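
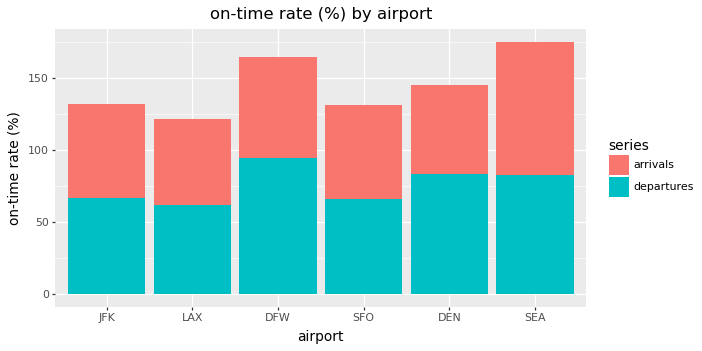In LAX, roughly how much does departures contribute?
departures top ≈ 60, bottom ≈ 0; segment ≈ 60.

≈ 60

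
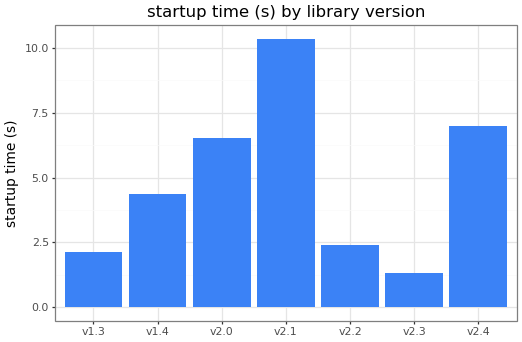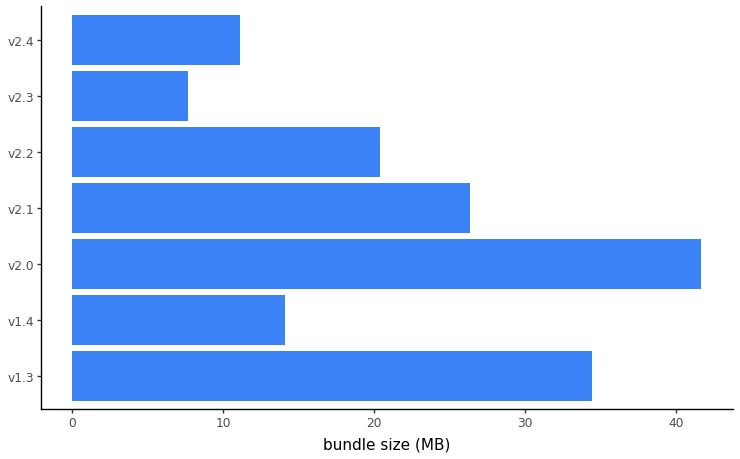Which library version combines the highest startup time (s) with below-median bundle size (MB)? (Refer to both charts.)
v2.4

Chart 2 median bundle size (MB) ≈ 20; below-median library versions: v1.4, v2.3, v2.4. Among those, v2.4 has the highest startup time (s) (≈ 7).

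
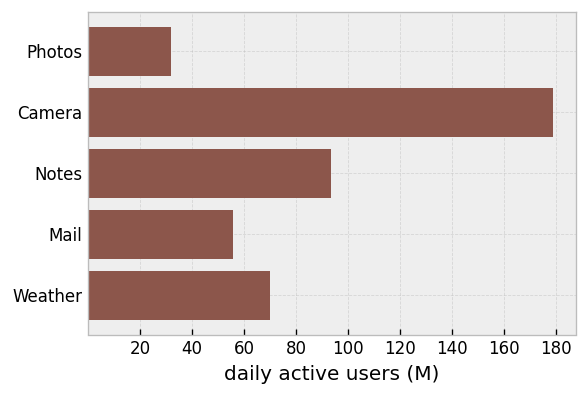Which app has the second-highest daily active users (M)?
Top 3: Camera ≈ 180, Notes ≈ 100, Weather ≈ 60.

Notes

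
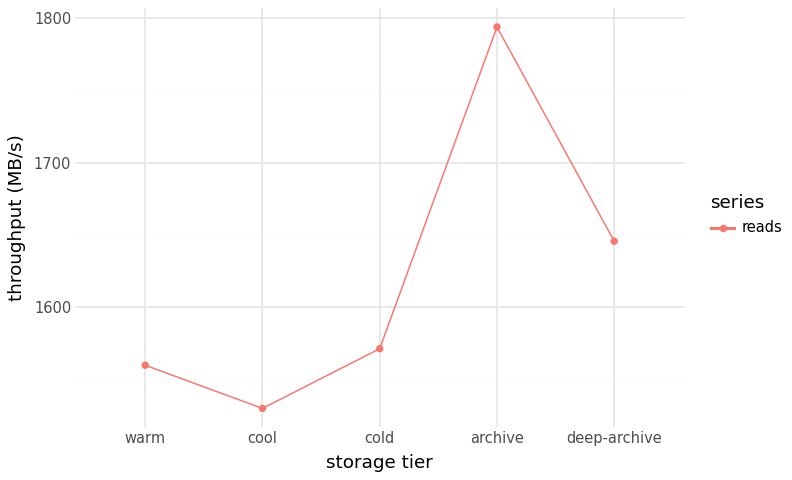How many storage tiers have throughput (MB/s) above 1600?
2

Above 1600: archive, deep-archive.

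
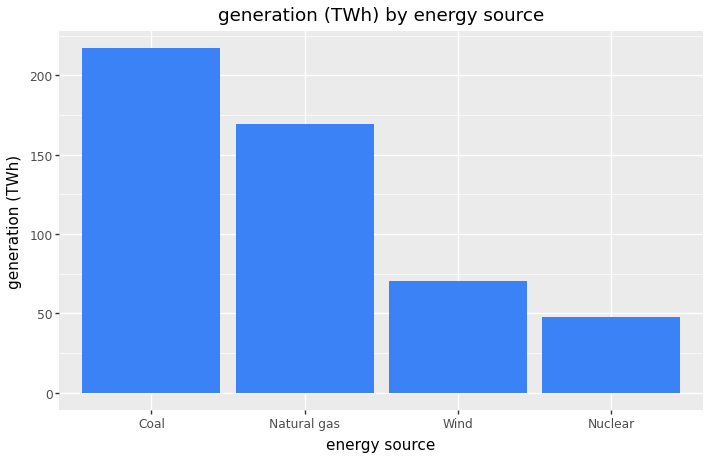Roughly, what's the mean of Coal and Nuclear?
(220 + 40) / 2 ≈ 130.

≈ 130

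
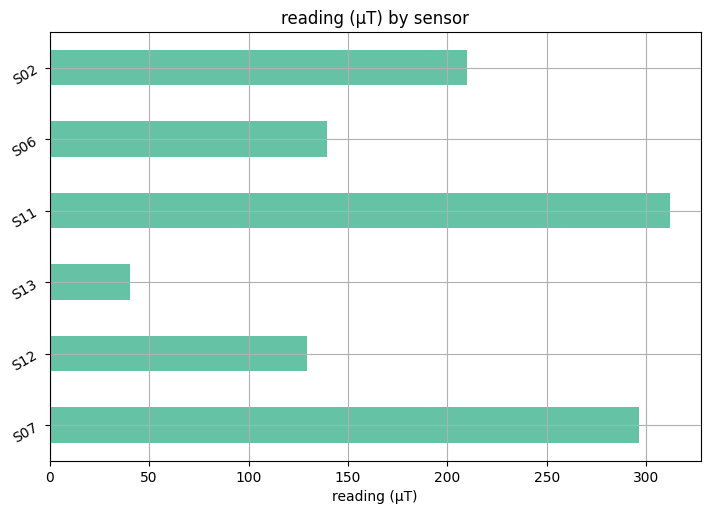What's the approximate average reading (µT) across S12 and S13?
(150 + 50) / 2 ≈ 100.

≈ 100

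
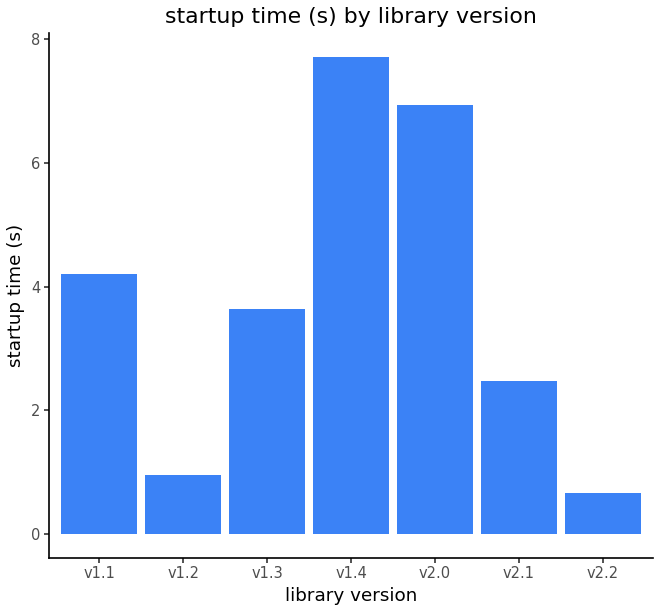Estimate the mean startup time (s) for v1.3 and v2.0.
(4 + 7) / 2 ≈ 6.

≈ 6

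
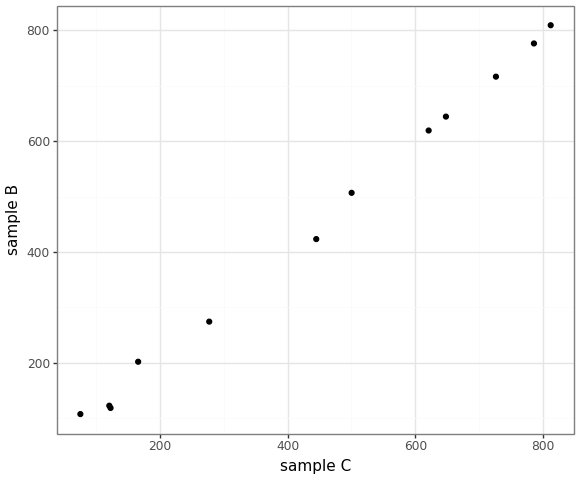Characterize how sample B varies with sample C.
positive, strong

Points are positively correlated; strong (|r| ≈ 1.0).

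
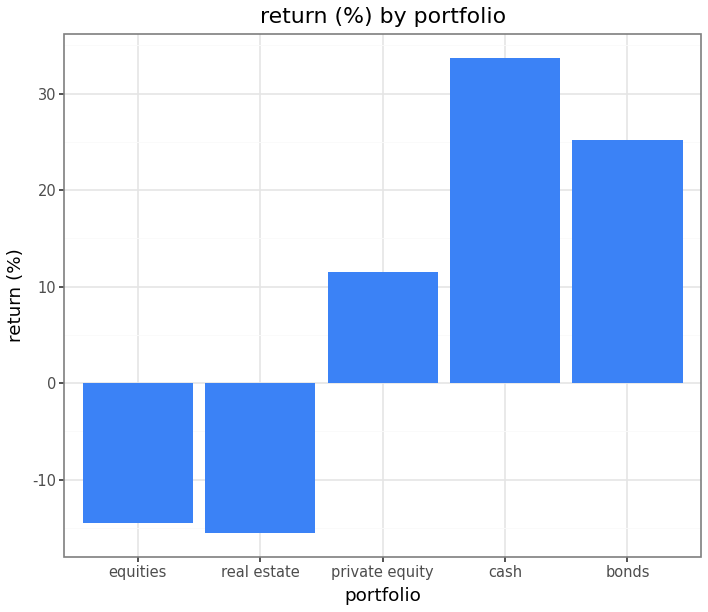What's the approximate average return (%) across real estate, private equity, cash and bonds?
≈ 14

(-15 + 10 + 35 + 25) / 4 ≈ 14.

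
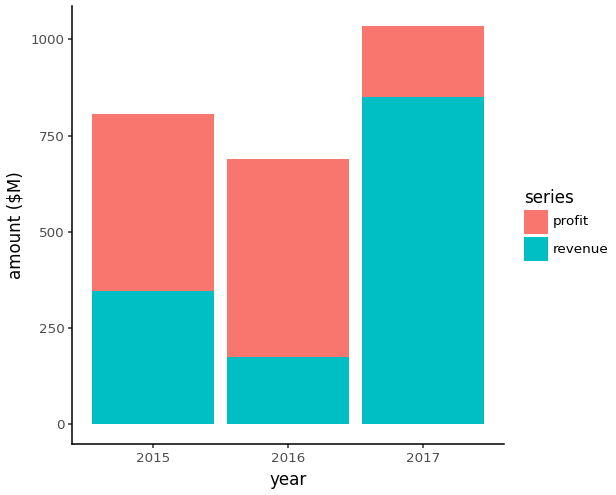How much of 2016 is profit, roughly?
≈ 500

profit top ≈ 700, bottom ≈ 200; segment ≈ 500.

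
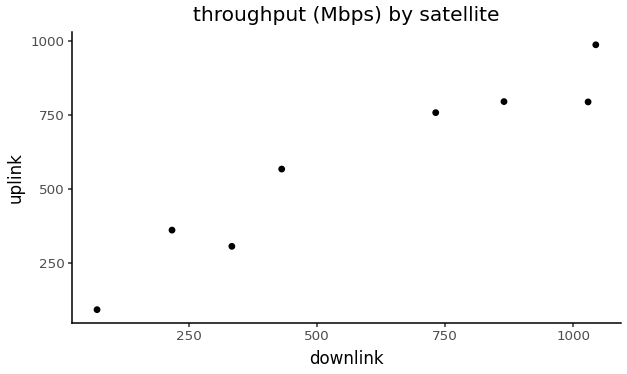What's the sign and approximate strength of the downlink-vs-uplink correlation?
Points are positively correlated; strong (|r| ≈ 1.0).

positive, strong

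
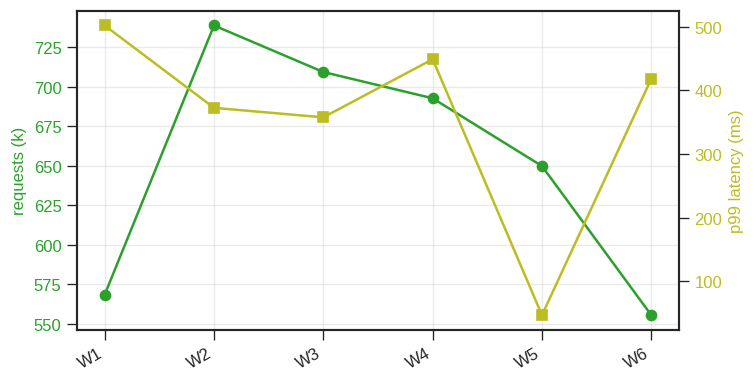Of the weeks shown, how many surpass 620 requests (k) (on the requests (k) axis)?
4

Above 620: W2, W3, W4, W5.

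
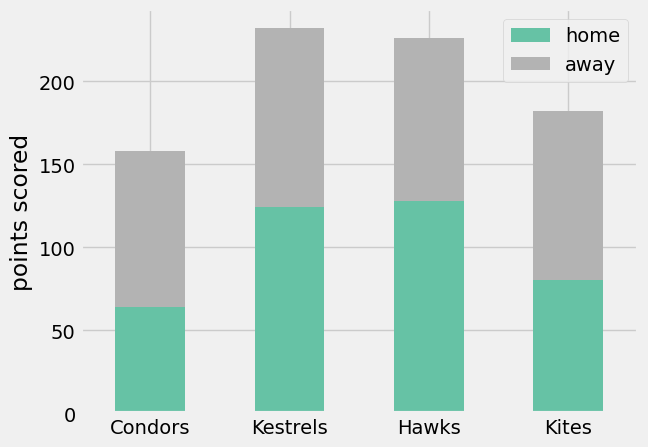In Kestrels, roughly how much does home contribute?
≈ 120

home top ≈ 120, bottom ≈ 0; segment ≈ 120.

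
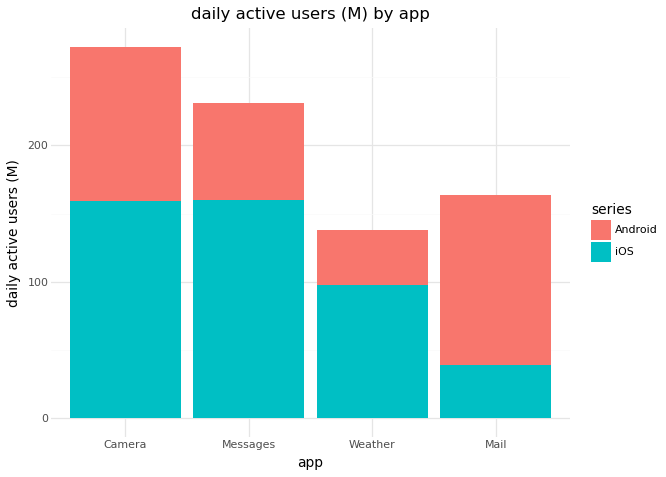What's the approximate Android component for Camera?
≈ 125

Android top ≈ 275, bottom ≈ 150; segment ≈ 125.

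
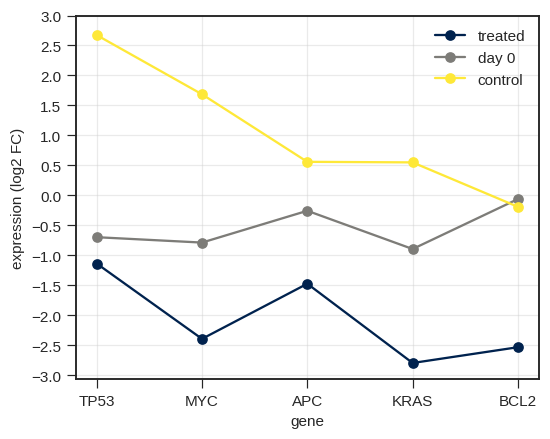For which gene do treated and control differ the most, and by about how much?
MYC, ≈ 4.0 log2 FC

MYC: treated ≈ -2.5, control ≈ 1.5 → gap ≈ 4.0. Next-largest (TP53) is only ≈ 3.5.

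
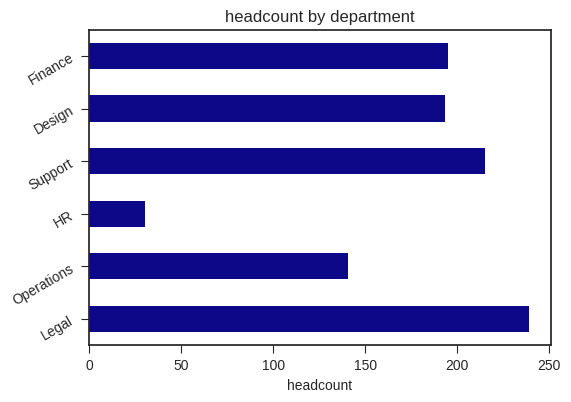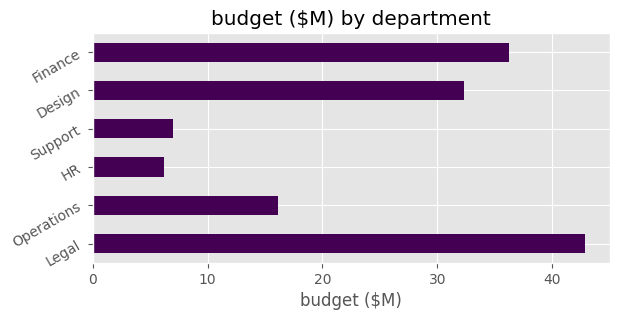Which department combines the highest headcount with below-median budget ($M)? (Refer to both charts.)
Chart 2 median budget ($M) ≈ 25; below-median departments: Operations, HR, Support. Among those, Support has the highest headcount (≈ 225).

Support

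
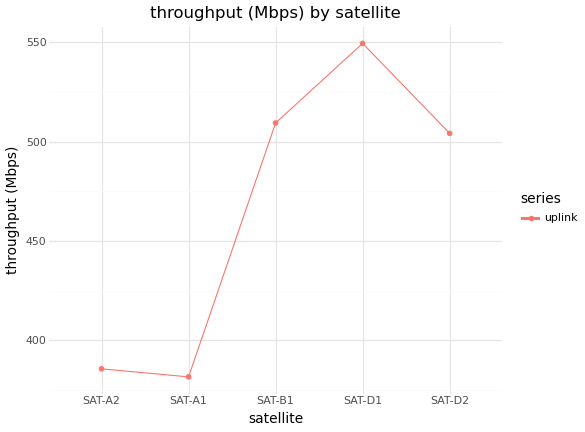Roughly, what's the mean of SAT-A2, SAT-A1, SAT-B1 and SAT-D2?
(380 + 380 + 500 + 500) / 4 ≈ 440.

≈ 440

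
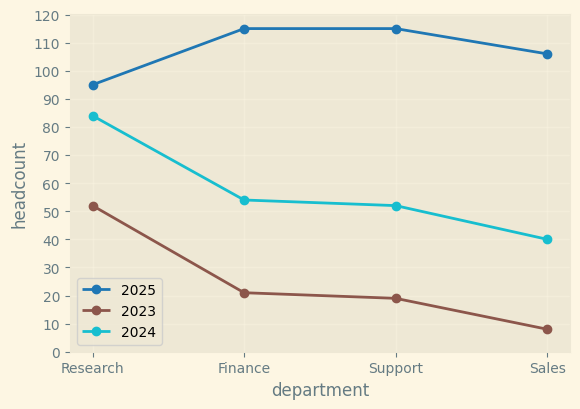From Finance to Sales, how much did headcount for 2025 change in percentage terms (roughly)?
≈ -8.3%

Finance ≈ 120, Sales ≈ 110; (110 − 120) / 120 ≈ -8.3%.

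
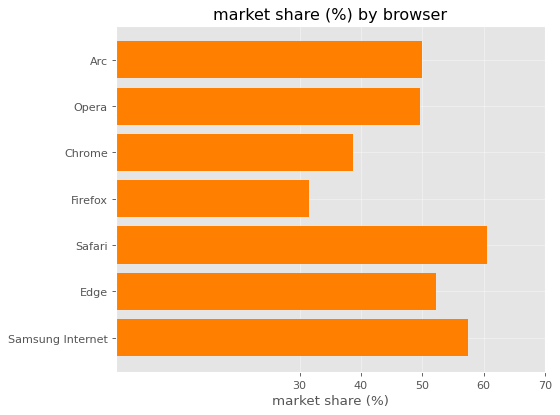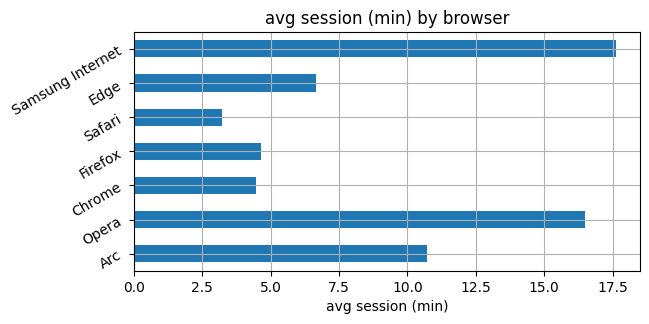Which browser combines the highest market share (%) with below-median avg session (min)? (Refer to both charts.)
Safari

Chart 2 median avg session (min) ≈ 6; below-median browsers: Chrome, Firefox, Safari. Among those, Safari has the highest market share (%) (≈ 60).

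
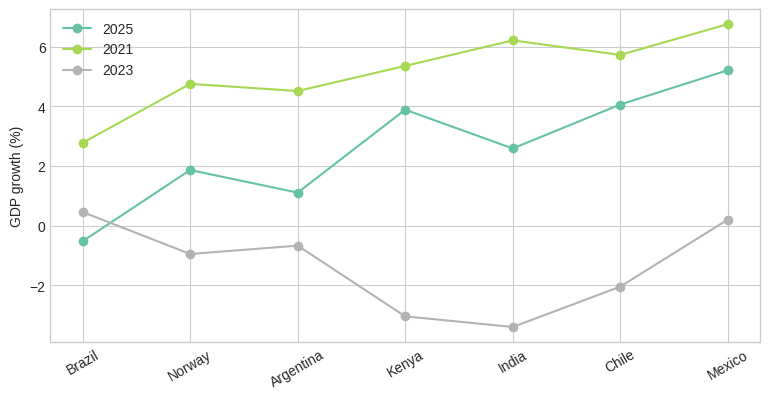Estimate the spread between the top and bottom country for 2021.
Max Mexico ≈ 7, min Brazil ≈ 3; range ≈ 4.

≈ 4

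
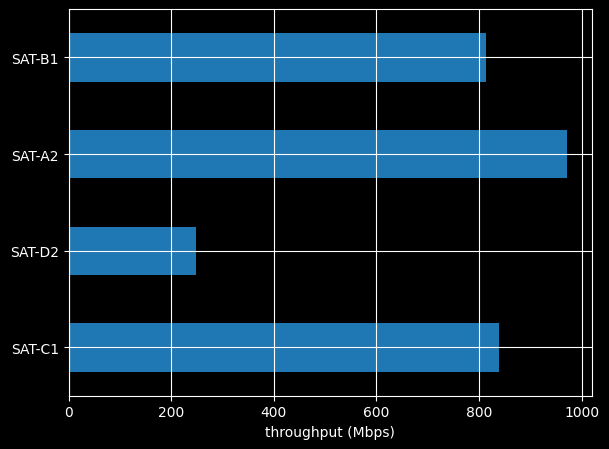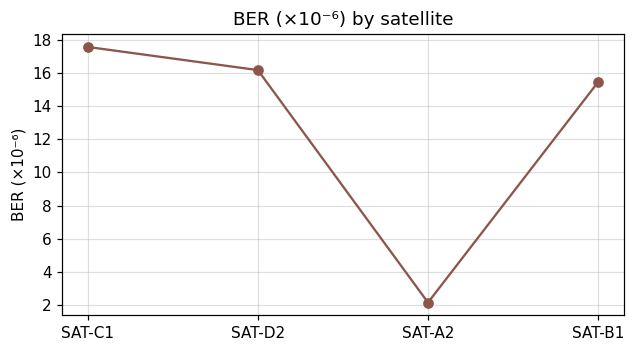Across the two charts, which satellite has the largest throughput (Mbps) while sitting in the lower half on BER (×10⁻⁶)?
SAT-A2

Chart 2 median BER (×10⁻⁶) ≈ 16; below-median satellites: SAT-A2, SAT-B1. Among those, SAT-A2 has the highest throughput (Mbps) (≈ 1000).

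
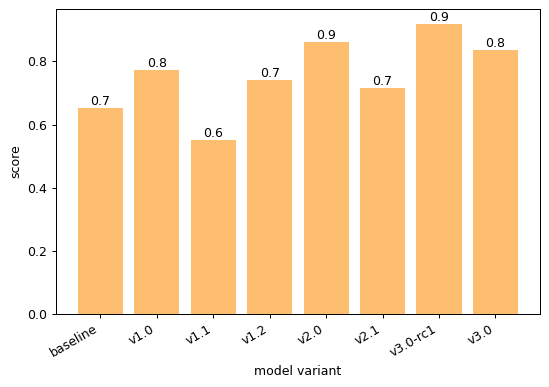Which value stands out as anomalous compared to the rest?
v1.1 ≈ 0.6; the rest sit between ≈ 0.7 and ≈ 0.9.

v1.1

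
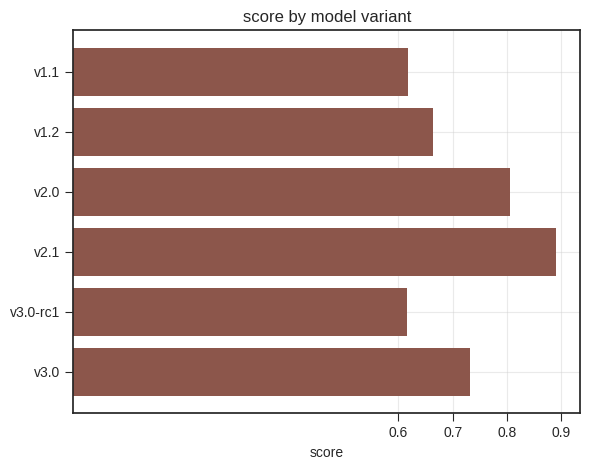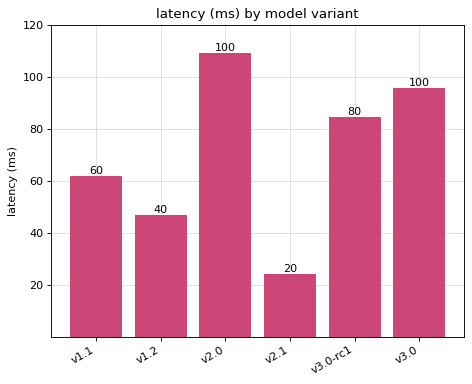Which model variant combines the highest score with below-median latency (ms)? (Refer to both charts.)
v2.1

Chart 2 median latency (ms) ≈ 80; below-median model variants: v1.1, v1.2, v2.1. Among those, v2.1 has the highest score (≈ 0.9).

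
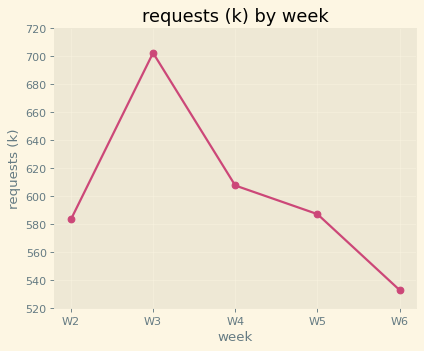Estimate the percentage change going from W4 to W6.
W4 ≈ 600, W6 ≈ 540; (540 − 600) / 600 ≈ -10%.

≈ -10%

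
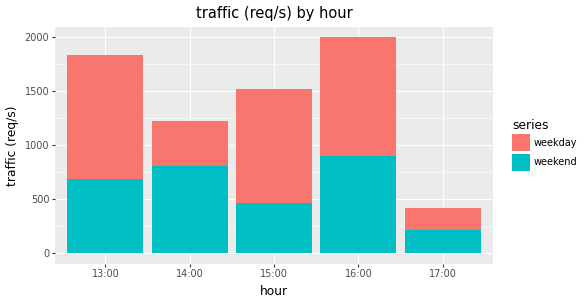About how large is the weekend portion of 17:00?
weekend top ≈ 200, bottom ≈ 0; segment ≈ 200.

≈ 200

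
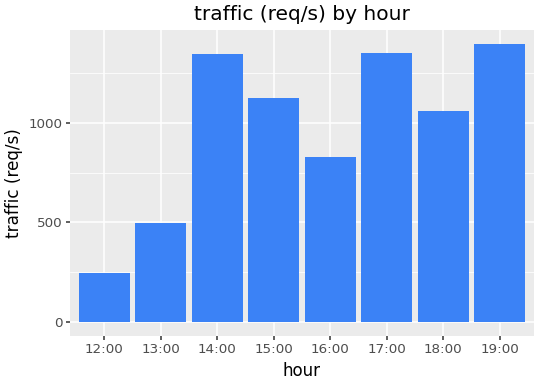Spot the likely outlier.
12:00

12:00 ≈ 200; the rest sit between ≈ 400 and ≈ 1400.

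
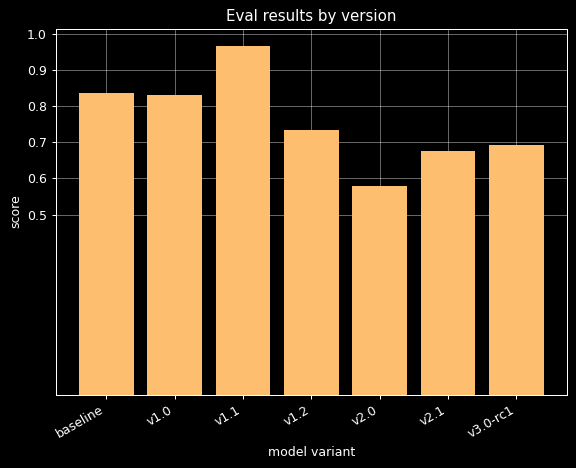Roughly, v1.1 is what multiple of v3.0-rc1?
≈ 1.43×

v1.1 ≈ 1.0, v3.0-rc1 ≈ 0.7; 1.0/0.7 ≈ 1.43.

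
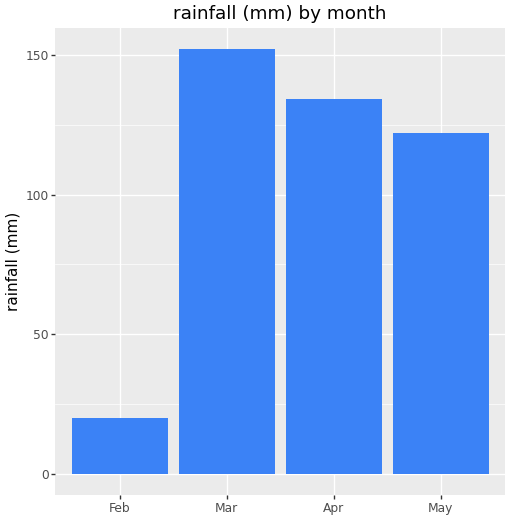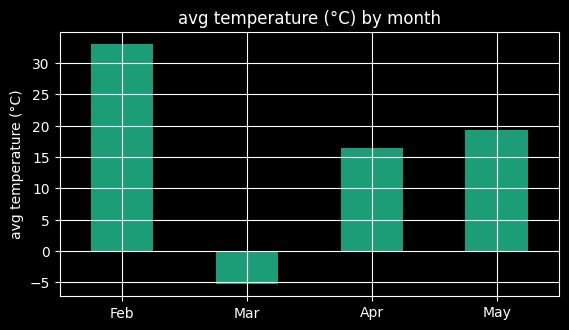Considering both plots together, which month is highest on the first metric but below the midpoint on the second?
Chart 2 median avg temperature (°C) ≈ 20; below-median months: Mar, Apr. Among those, Mar has the highest rainfall (mm) (≈ 160).

Mar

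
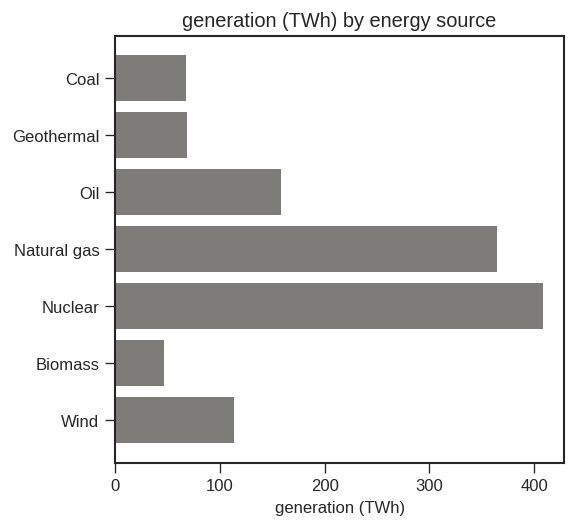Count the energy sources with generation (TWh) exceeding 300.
Above 300: Natural gas, Nuclear.

2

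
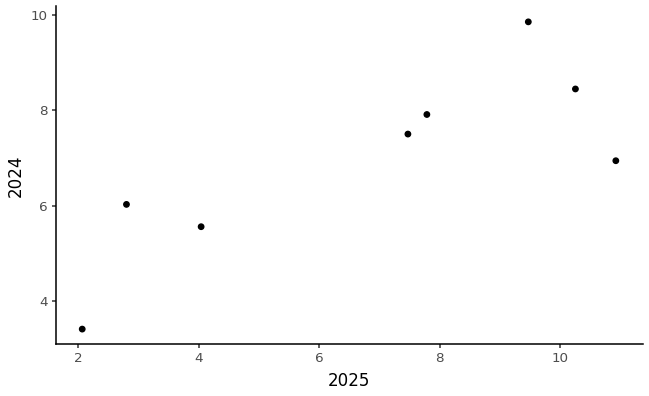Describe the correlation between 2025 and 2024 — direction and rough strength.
Points are positively correlated; strong (|r| ≈ 0.8).

positive, strong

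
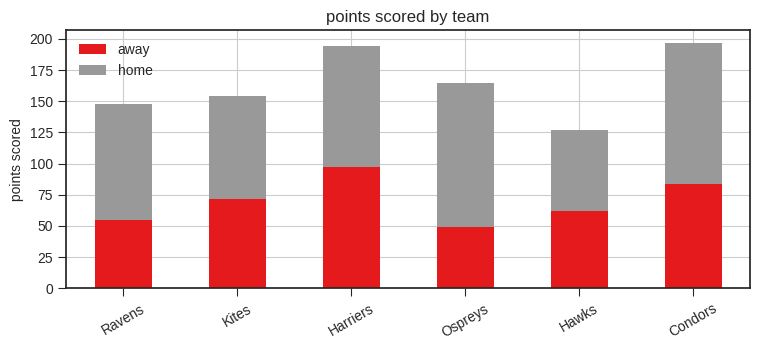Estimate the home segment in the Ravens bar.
home top ≈ 140, bottom ≈ 60; segment ≈ 80.

≈ 80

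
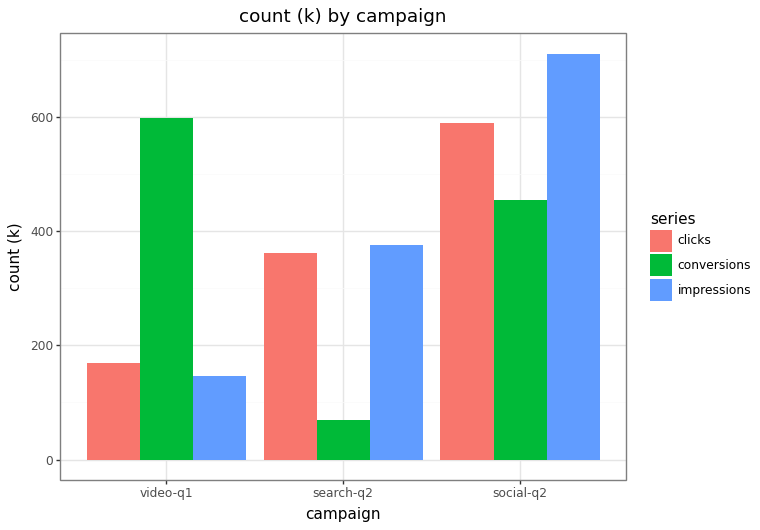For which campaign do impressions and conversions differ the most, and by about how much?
video-q1, ≈ 500 k

video-q1: impressions ≈ 100, conversions ≈ 600 → gap ≈ 500. Next-largest (search-q2) is only ≈ 300.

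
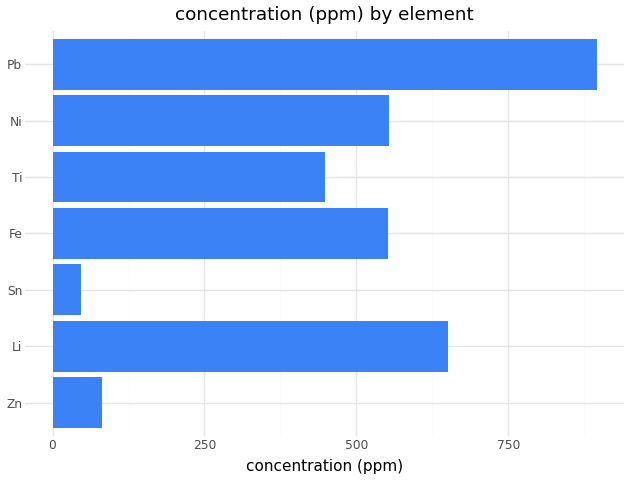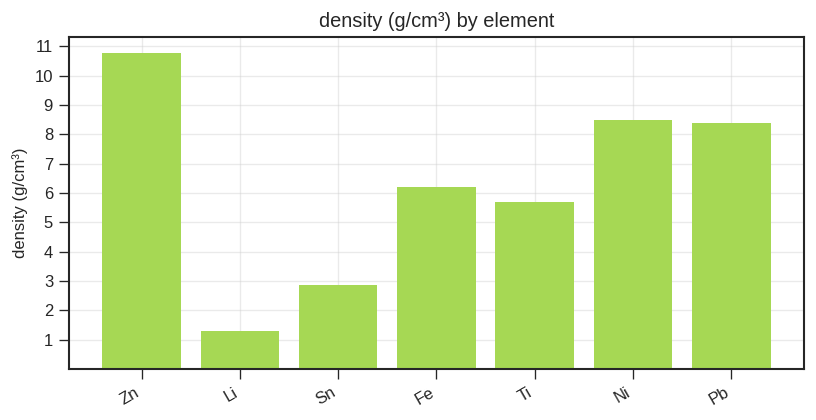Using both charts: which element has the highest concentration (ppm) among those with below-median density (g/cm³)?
Li

Chart 2 median density (g/cm³) ≈ 6; below-median elements: Li, Sn, Ti. Among those, Li has the highest concentration (ppm) (≈ 700).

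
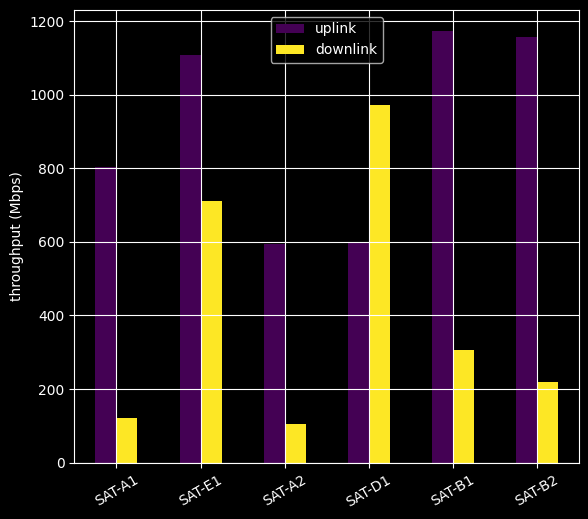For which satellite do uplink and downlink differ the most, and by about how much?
SAT-B2, ≈ 1000 Mbps

SAT-B2: uplink ≈ 1200, downlink ≈ 200 → gap ≈ 1000. Next-largest (SAT-B1) is only ≈ 900.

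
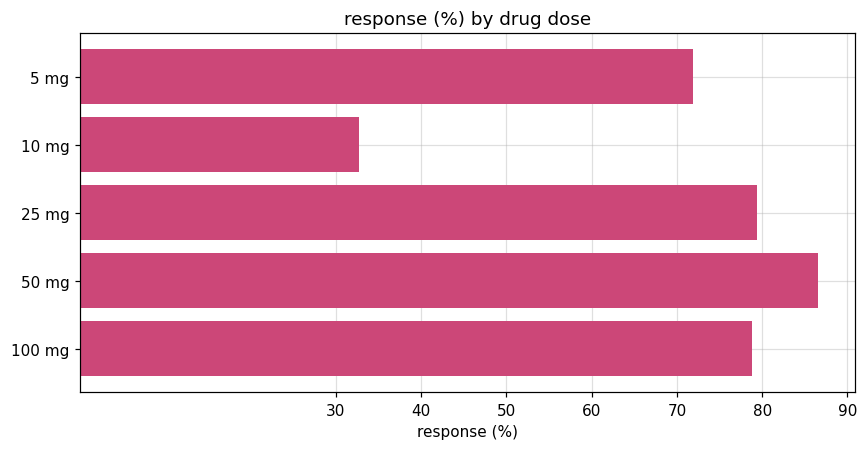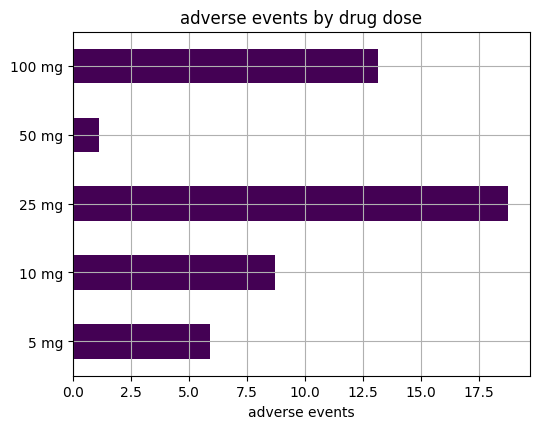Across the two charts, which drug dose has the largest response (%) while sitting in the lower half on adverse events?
50 mg

Chart 2 median adverse events ≈ 8; below-median drug doses: 5 mg, 50 mg. Among those, 50 mg has the highest response (%) (≈ 90).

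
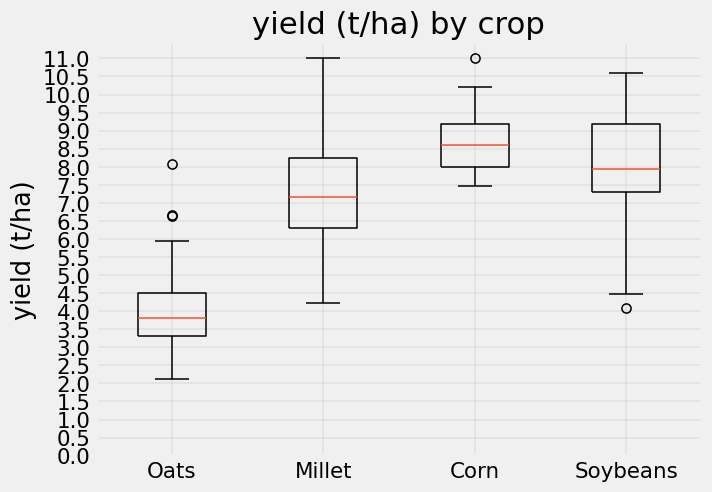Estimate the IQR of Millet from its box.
Q3 ≈ 8.5, Q1 ≈ 6.5; IQR ≈ 2.0.

≈ 2.0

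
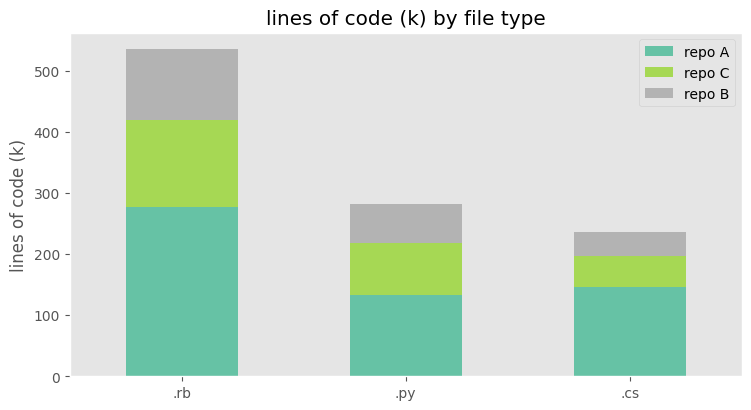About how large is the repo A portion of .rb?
repo A top ≈ 300, bottom ≈ 0; segment ≈ 300.

≈ 300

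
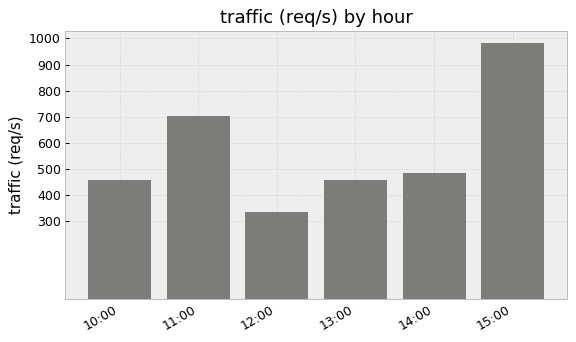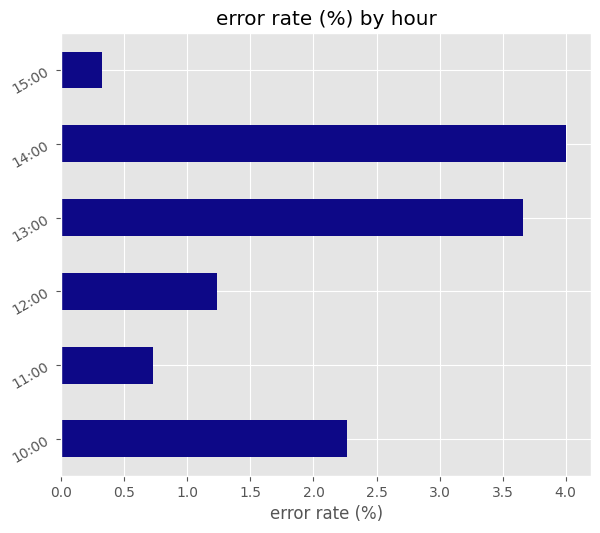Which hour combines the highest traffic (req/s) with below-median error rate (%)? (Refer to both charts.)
15:00

Chart 2 median error rate (%) ≈ 1.5; below-median hours: 11:00, 12:00, 15:00. Among those, 15:00 has the highest traffic (req/s) (≈ 1000).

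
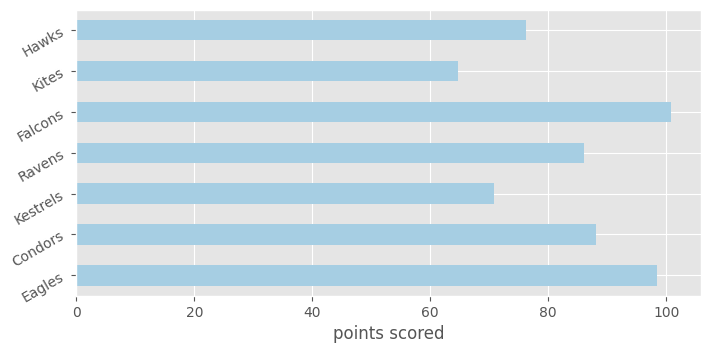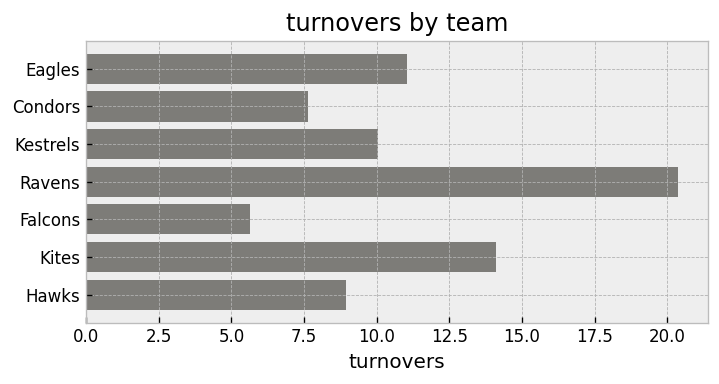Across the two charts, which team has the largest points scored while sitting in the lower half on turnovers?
Falcons

Chart 2 median turnovers ≈ 10; below-median teams: Condors, Falcons, Hawks. Among those, Falcons has the highest points scored (≈ 100).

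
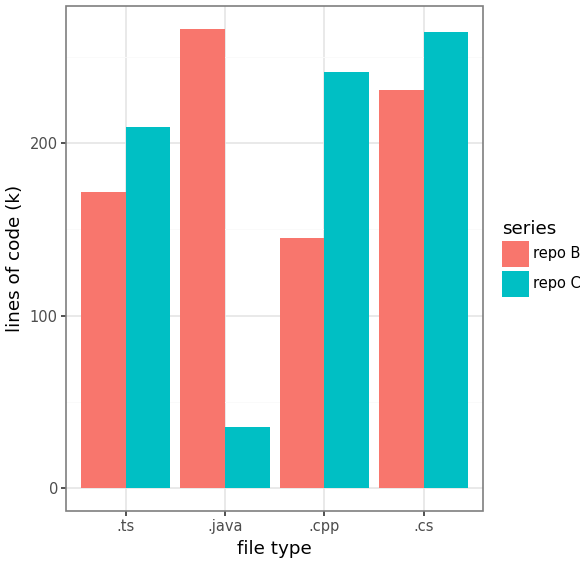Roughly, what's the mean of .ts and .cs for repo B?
(175 + 225) / 2 ≈ 200.

≈ 200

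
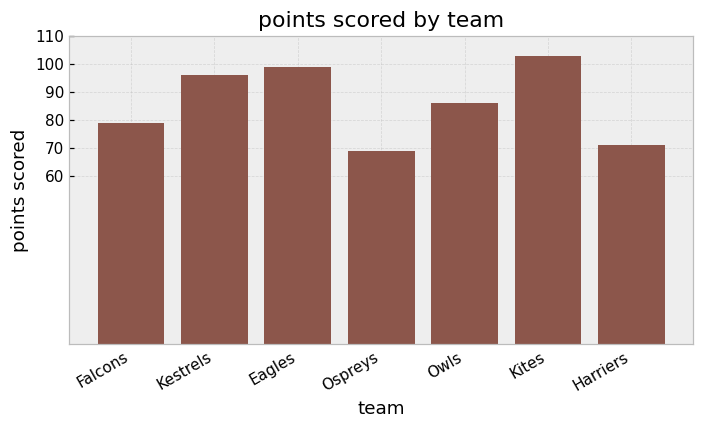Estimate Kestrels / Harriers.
Kestrels ≈ 100, Harriers ≈ 70; 100/70 ≈ 1.43.

≈ 1.43×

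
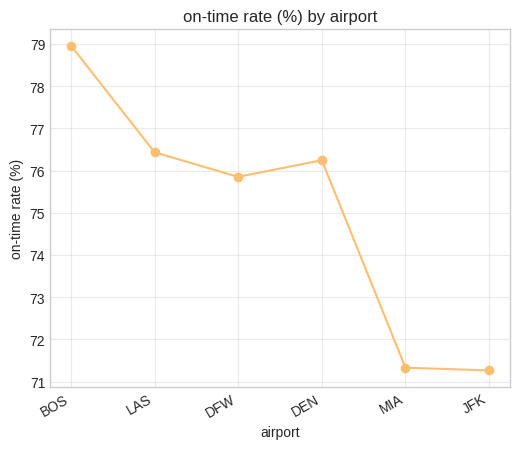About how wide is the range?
Max BOS ≈ 79, min JFK ≈ 71; range ≈ 8.

≈ 8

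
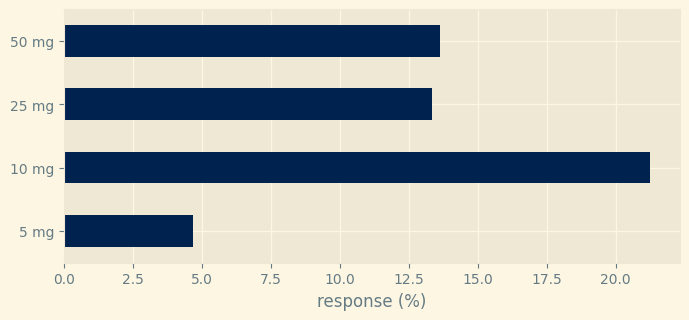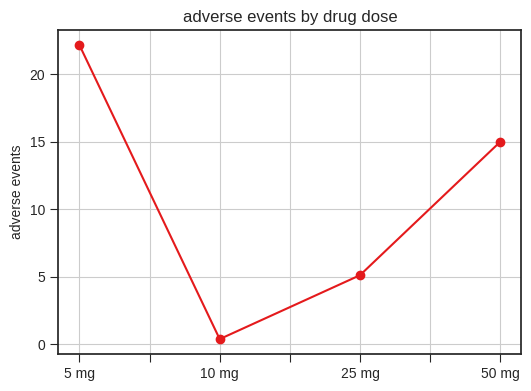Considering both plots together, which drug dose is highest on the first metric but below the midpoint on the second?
10 mg

Chart 2 median adverse events ≈ 10; below-median drug doses: 10 mg, 25 mg. Among those, 10 mg has the highest response (%) (≈ 22).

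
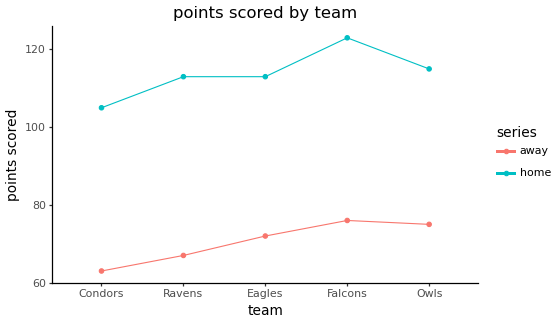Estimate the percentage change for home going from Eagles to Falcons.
Eagles ≈ 115, Falcons ≈ 125; (125 − 115) / 115 ≈ +8.7%.

≈ +8.7%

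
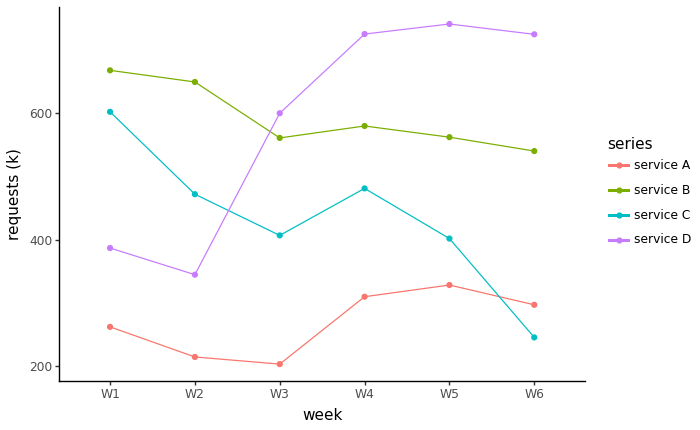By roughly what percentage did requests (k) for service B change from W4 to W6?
W4 ≈ 600, W6 ≈ 550; (550 − 600) / 600 ≈ -8.3%.

≈ -8.3%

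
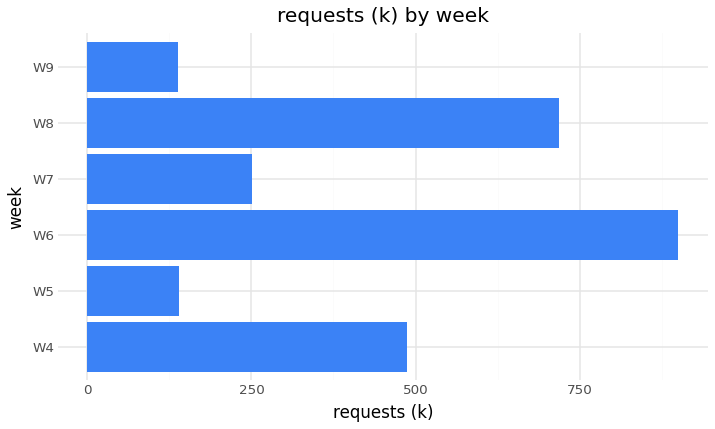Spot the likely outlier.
W6

W6 ≈ 900; the rest sit between ≈ 100 and ≈ 700.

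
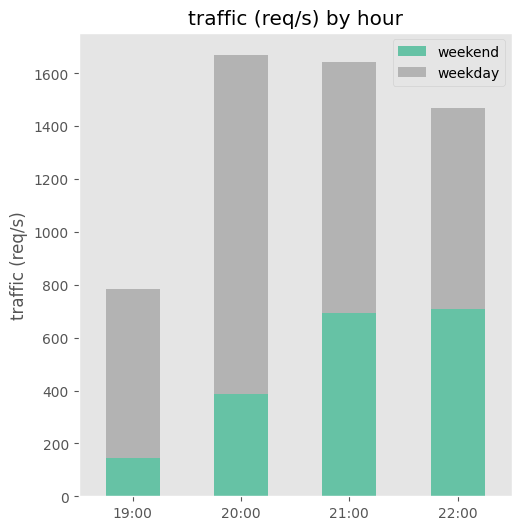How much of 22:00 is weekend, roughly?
≈ 800

weekend top ≈ 800, bottom ≈ 0; segment ≈ 800.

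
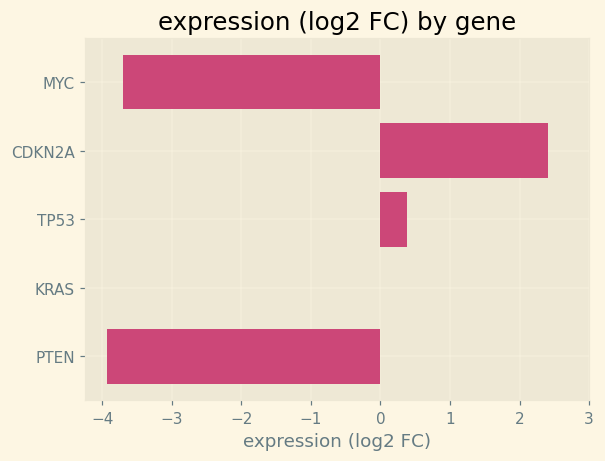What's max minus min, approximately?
≈ 6

Max CDKN2A ≈ 2, min PTEN ≈ -4; range ≈ 6.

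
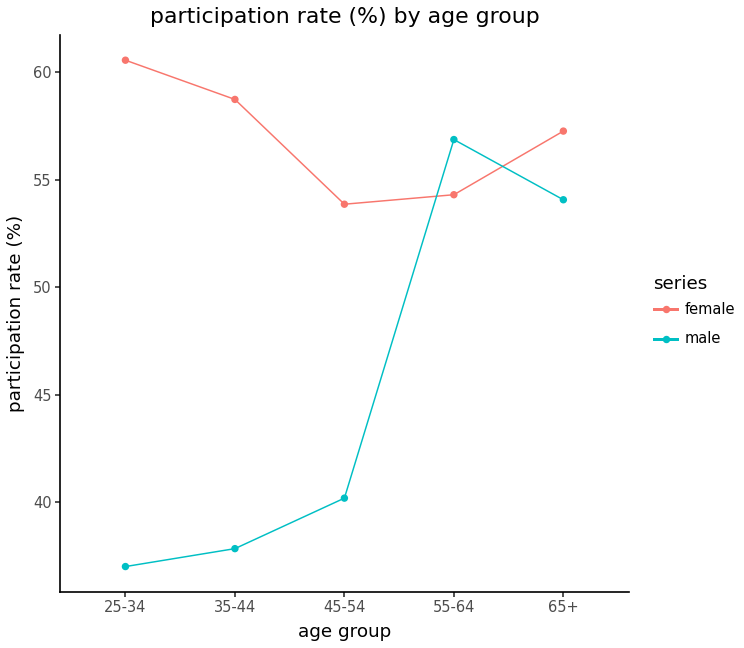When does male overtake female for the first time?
55-64

45-54: male ≈ 40 vs female ≈ 54 (not yet); 55-64: male ≈ 56 vs female ≈ 54 (first crossover).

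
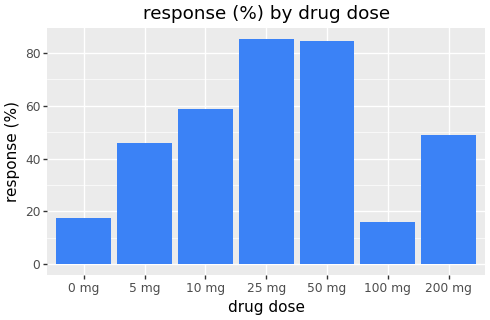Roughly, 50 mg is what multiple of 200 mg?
50 mg ≈ 80, 200 mg ≈ 50; 80/50 ≈ 1.6.

≈ 1.6×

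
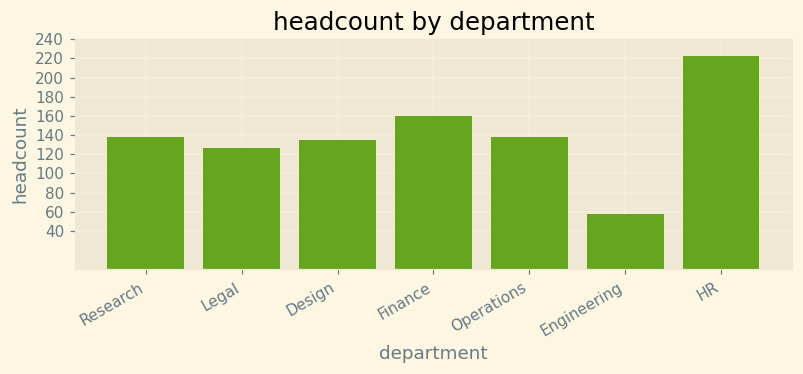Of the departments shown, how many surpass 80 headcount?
6

Above 80: Research, Legal, Design, Finance, Operations, HR.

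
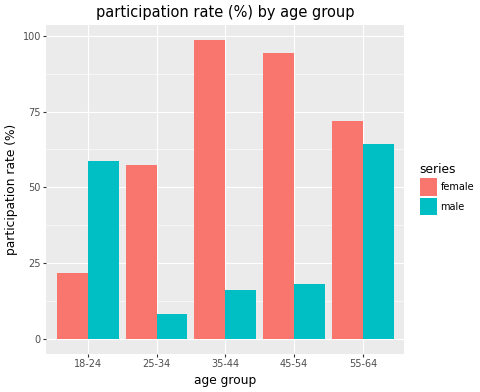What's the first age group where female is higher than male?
25-34

18-24: female ≈ 20 vs male ≈ 60 (not yet); 25-34: female ≈ 60 vs male ≈ 10 (first crossover).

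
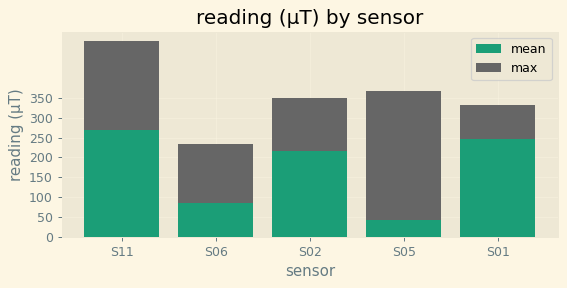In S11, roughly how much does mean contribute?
≈ 250

mean top ≈ 250, bottom ≈ 0; segment ≈ 250.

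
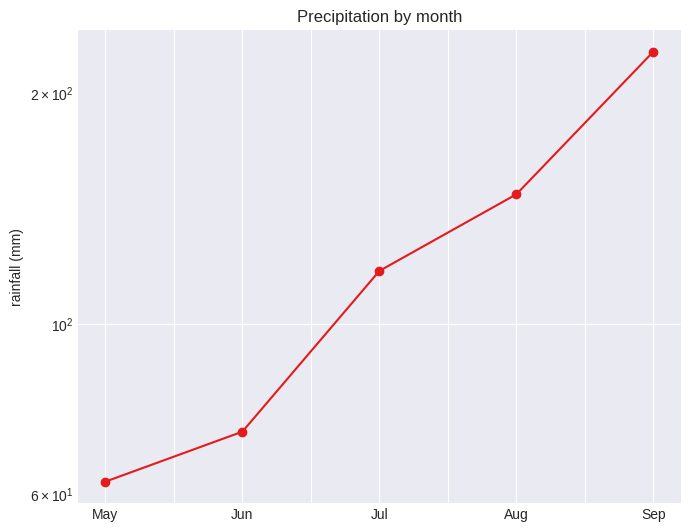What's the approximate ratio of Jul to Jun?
Jul ≈ 120, Jun ≈ 80; 120/80 ≈ 1.5.

≈ 1.5×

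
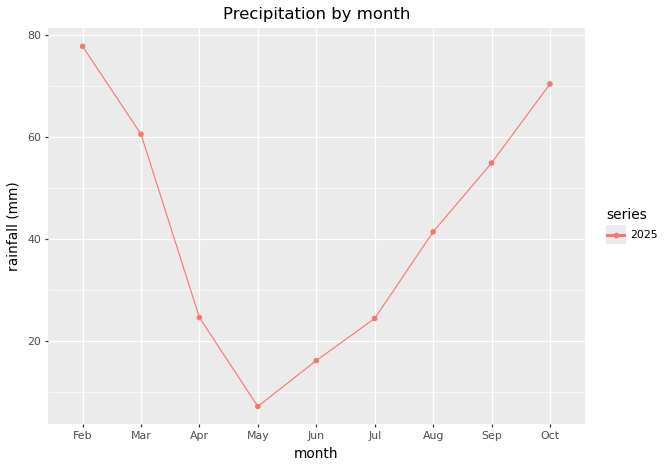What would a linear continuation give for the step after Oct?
Last three: 40, 50, 70 → slope ≈ 15/step → next ≈ 85.

≈ 85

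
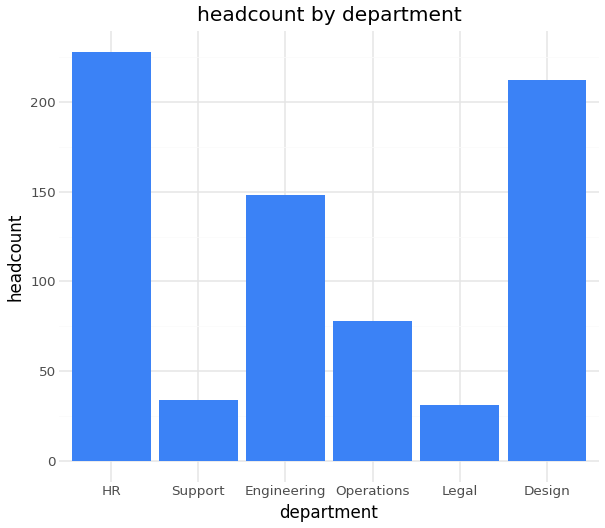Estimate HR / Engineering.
HR ≈ 220, Engineering ≈ 140; 220/140 ≈ 1.57.

≈ 1.57×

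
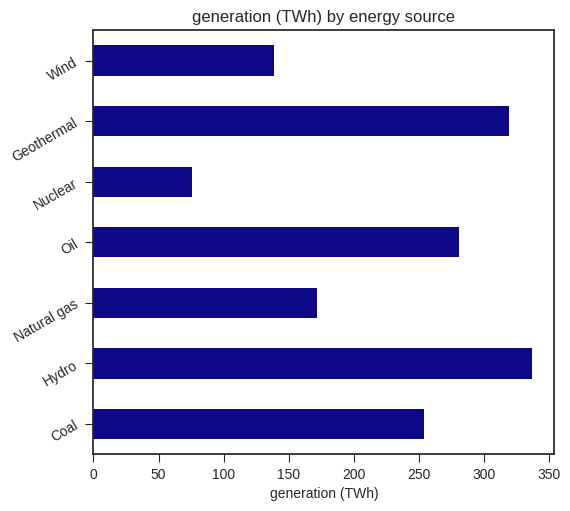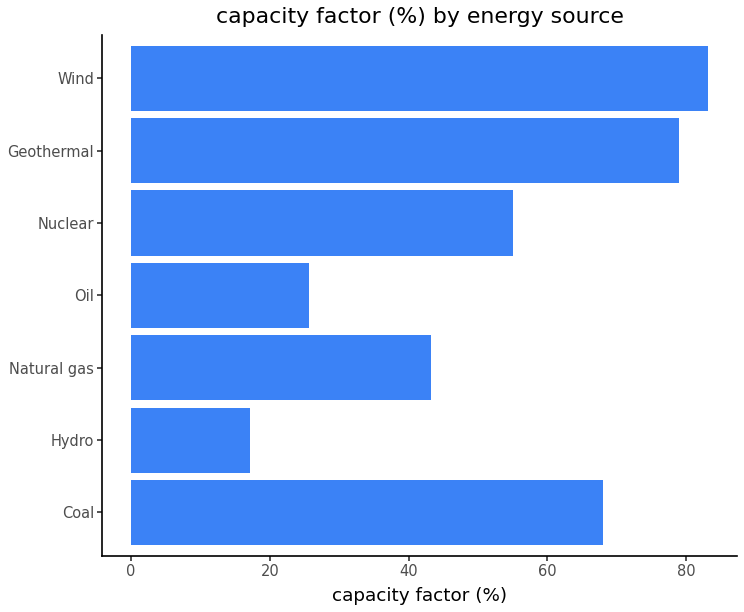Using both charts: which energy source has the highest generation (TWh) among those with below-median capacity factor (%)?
Chart 2 median capacity factor (%) ≈ 60; below-median energy sources: Hydro, Natural gas, Oil. Among those, Hydro has the highest generation (TWh) (≈ 350).

Hydro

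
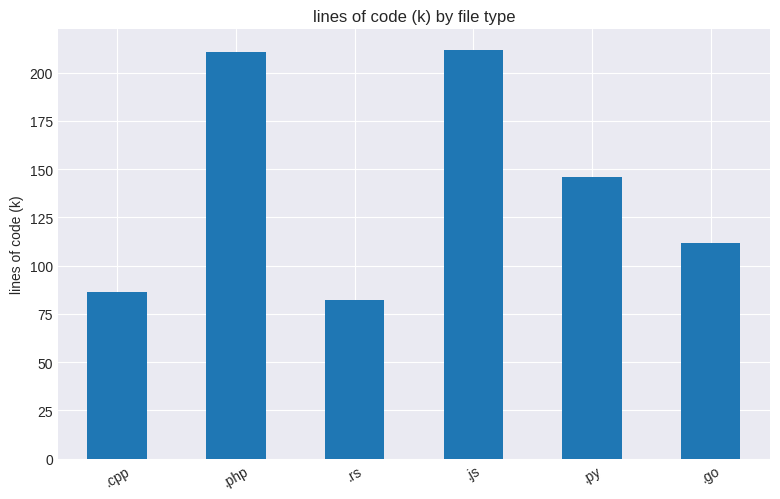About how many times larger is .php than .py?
≈ 1.57×

.php ≈ 220, .py ≈ 140; 220/140 ≈ 1.57.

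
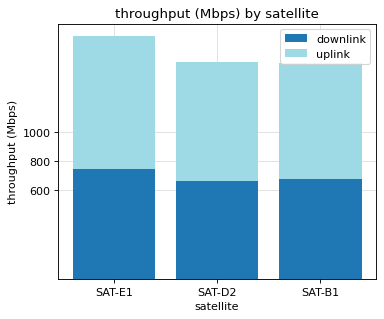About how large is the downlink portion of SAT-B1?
downlink top ≈ 600, bottom ≈ 0; segment ≈ 600.

≈ 600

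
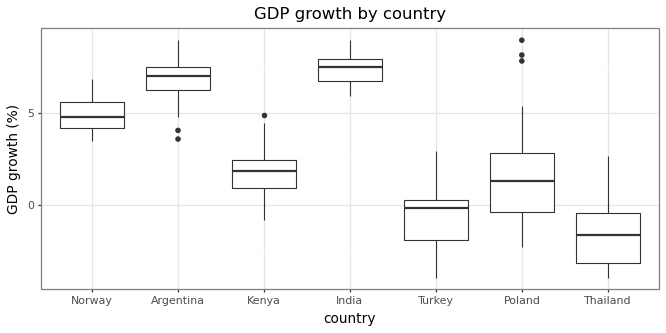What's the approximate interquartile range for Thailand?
Q3 ≈ 0, Q1 ≈ -3; IQR ≈ 3.

≈ 3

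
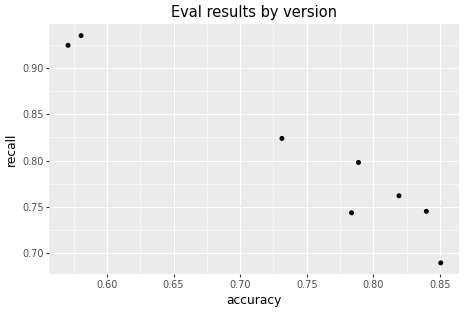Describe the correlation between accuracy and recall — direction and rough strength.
Points are negatively correlated; strong (|r| ≈ 1.0).

negative, strong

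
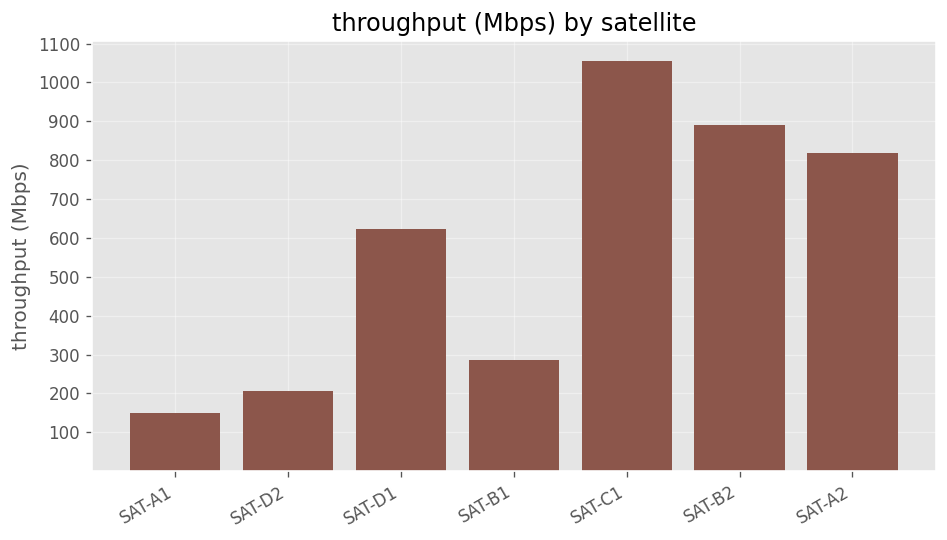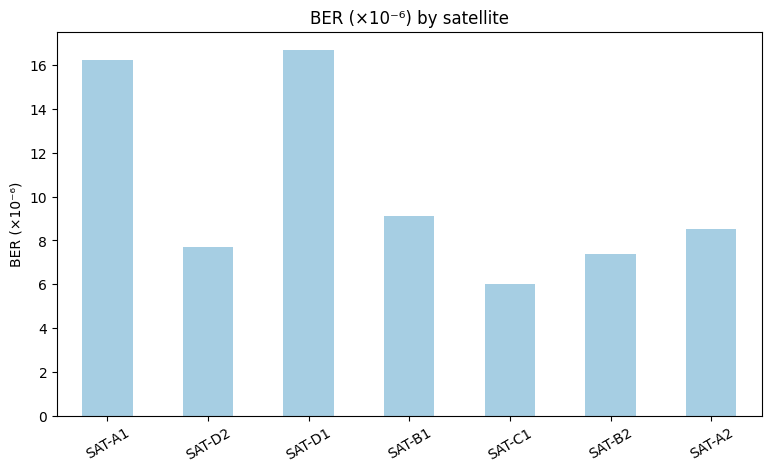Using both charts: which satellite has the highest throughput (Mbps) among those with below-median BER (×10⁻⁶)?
SAT-C1

Chart 2 median BER (×10⁻⁶) ≈ 8; below-median satellites: SAT-D2, SAT-C1, SAT-B2. Among those, SAT-C1 has the highest throughput (Mbps) (≈ 1100).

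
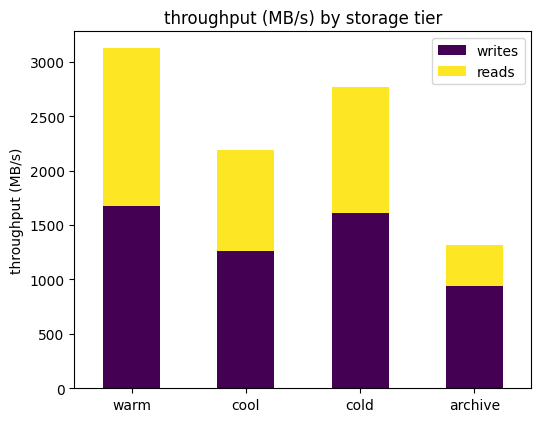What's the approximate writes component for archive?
≈ 1000

writes top ≈ 1000, bottom ≈ 0; segment ≈ 1000.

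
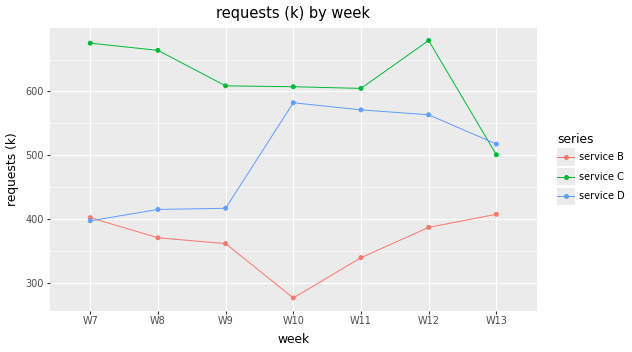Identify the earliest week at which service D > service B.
W7: service D ≈ 400 vs service B ≈ 400 (not yet); W8: service D ≈ 400 vs service B ≈ 350 (first crossover).

W8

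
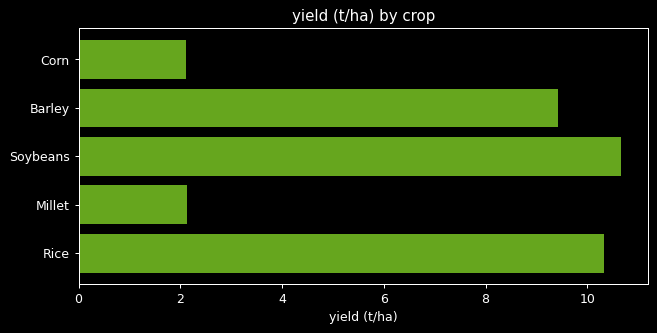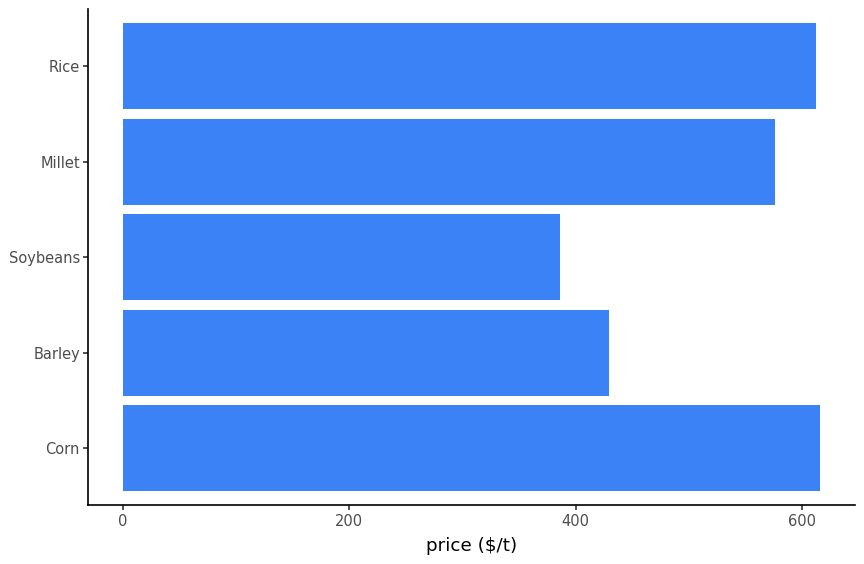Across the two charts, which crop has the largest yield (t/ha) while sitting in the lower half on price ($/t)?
Chart 2 median price ($/t) ≈ 600; below-median crops: Barley, Soybeans. Among those, Soybeans has the highest yield (t/ha) (≈ 11).

Soybeans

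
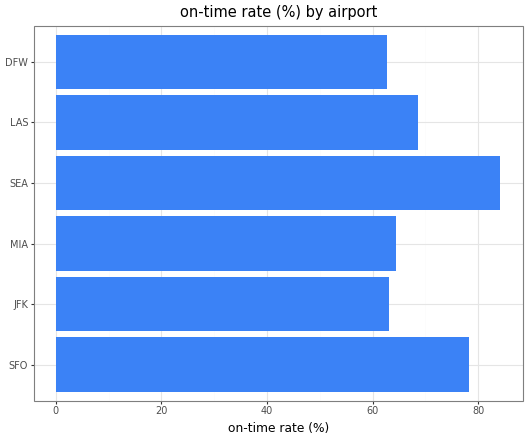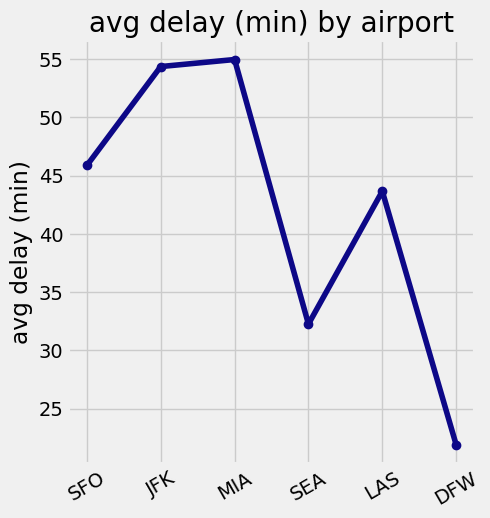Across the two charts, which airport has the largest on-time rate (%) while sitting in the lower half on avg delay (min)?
Chart 2 median avg delay (min) ≈ 40; below-median airports: SEA, LAS, DFW. Among those, SEA has the highest on-time rate (%) (≈ 80).

SEA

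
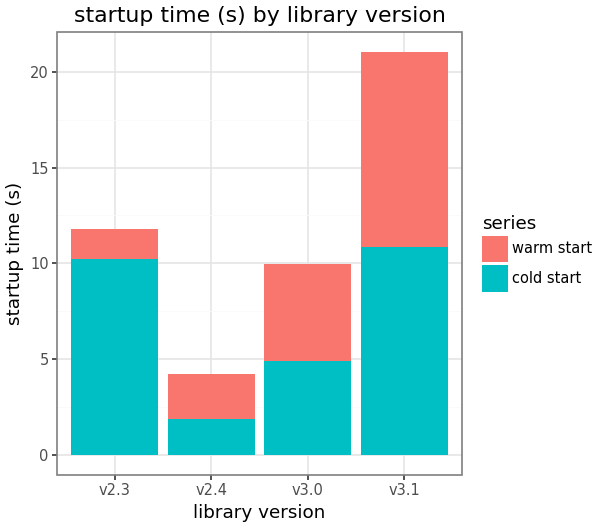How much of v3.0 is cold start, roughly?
cold start top ≈ 4, bottom ≈ 0; segment ≈ 4.

≈ 4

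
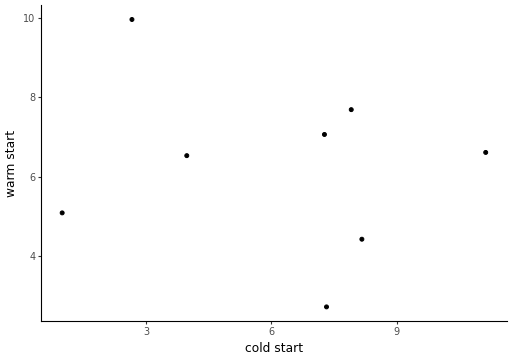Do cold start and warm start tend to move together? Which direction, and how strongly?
Points are roughly uncorrelated; weak (|r| ≈ 0.2).

no clear correlation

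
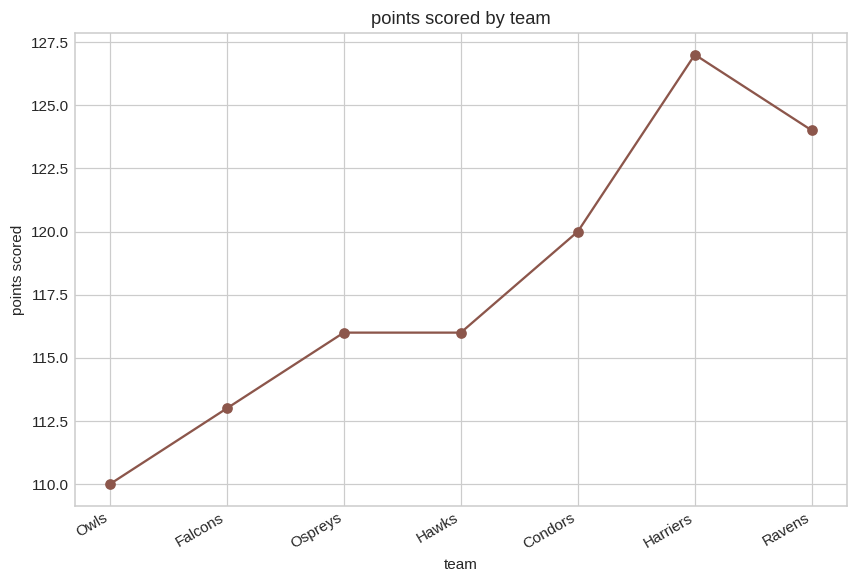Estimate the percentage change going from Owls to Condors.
Owls ≈ 110, Condors ≈ 120; (120 − 110) / 110 ≈ +9.1%.

≈ +9.1%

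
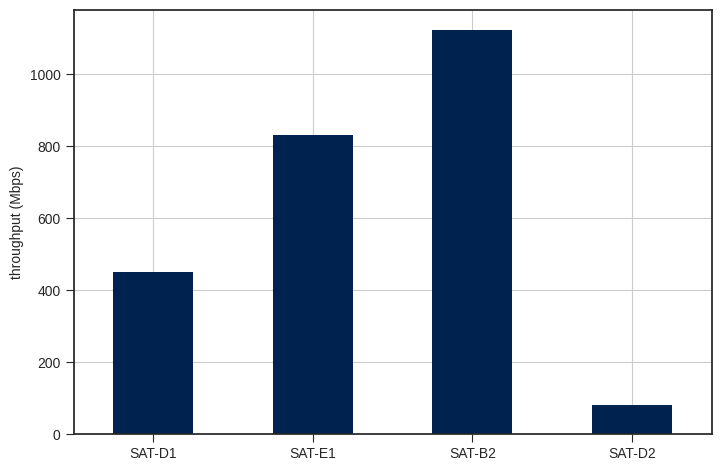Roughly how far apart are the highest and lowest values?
≈ 1000

Max SAT-B2 ≈ 1100, min SAT-D2 ≈ 100; range ≈ 1000.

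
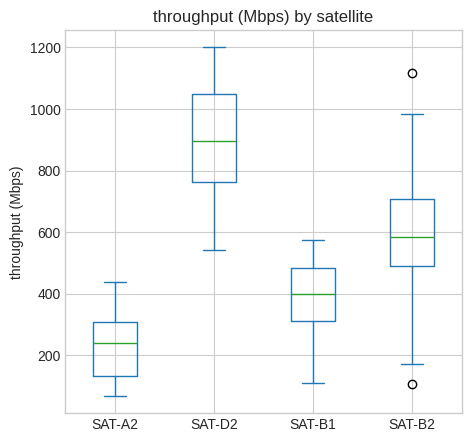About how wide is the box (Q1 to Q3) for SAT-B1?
≈ 200

Q3 ≈ 500, Q1 ≈ 300; IQR ≈ 200.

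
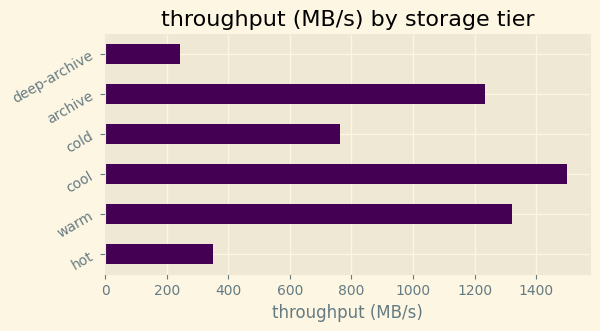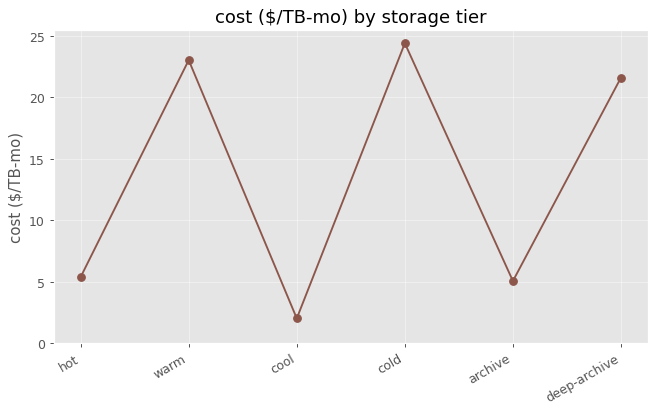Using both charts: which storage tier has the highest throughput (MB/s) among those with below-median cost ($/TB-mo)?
Chart 2 median cost ($/TB-mo) ≈ 15; below-median storage tiers: hot, cool, archive. Among those, cool has the highest throughput (MB/s) (≈ 1600).

cool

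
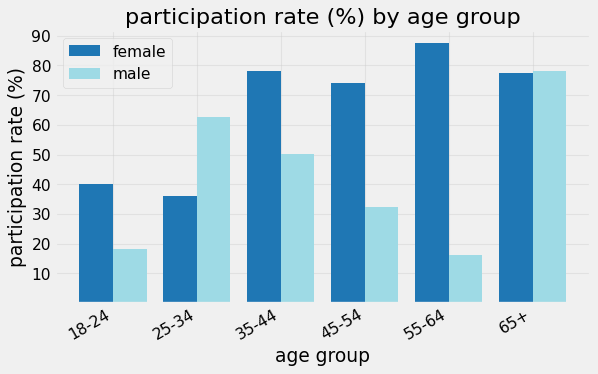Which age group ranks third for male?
35-44

Top 4 for male: 65+ ≈ 80, 25-34 ≈ 60, 35-44 ≈ 50, 45-54 ≈ 30.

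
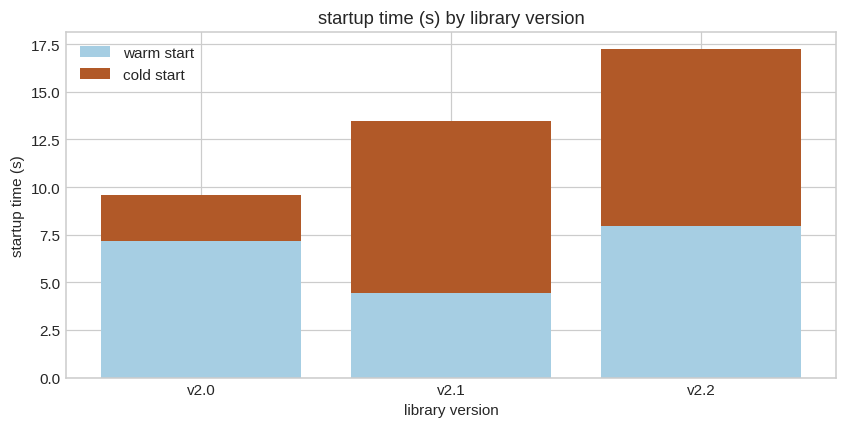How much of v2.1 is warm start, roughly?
≈ 4

warm start top ≈ 4, bottom ≈ 0; segment ≈ 4.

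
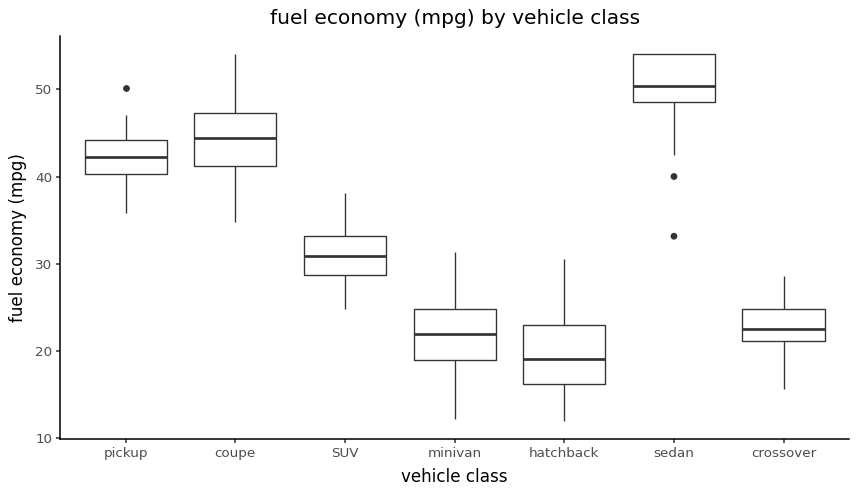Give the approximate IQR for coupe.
≈ 5

Q3 ≈ 45, Q1 ≈ 40; IQR ≈ 5.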